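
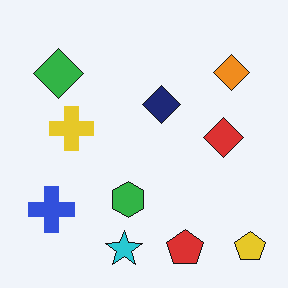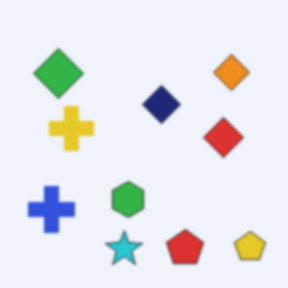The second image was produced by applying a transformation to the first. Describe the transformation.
The transformation is: lightly blurred.

Shape edges and outlines are uniformly softened across the whole image.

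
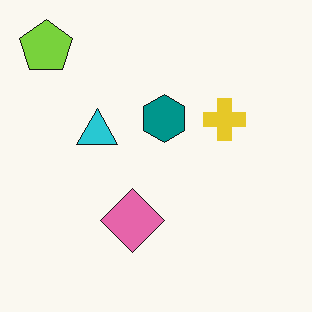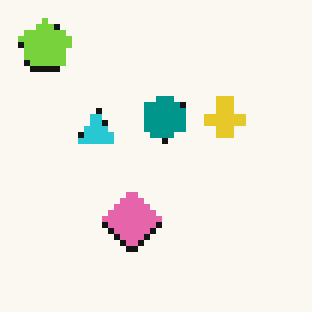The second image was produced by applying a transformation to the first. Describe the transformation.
Pixelated into visible square blocks.

Shapes are reduced to large square blocks; fine edges and outlines are lost — a downscale-then-upscale (mosaic) effect.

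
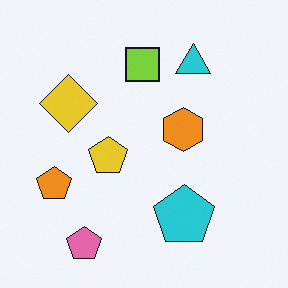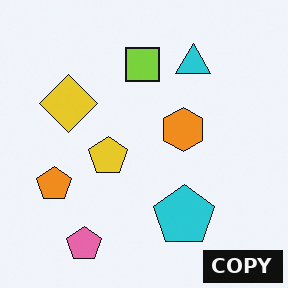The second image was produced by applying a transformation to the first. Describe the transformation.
Watermarked with the text "COPY" in the lower-right corner.

A dark label reading "COPY" appears in the lower-right corner.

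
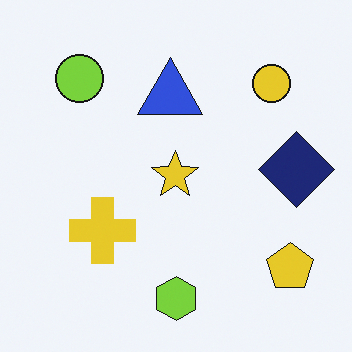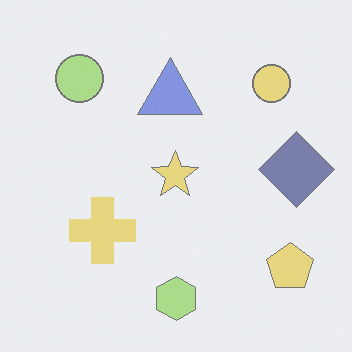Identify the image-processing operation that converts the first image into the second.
The image was washed out (contrast reduced).

Tones are pushed toward mid-grey across the whole image — a global contrast change.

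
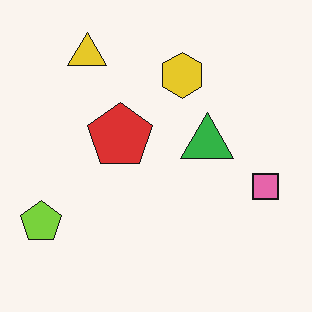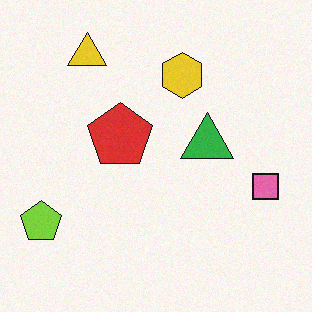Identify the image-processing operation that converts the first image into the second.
It was degraded with subtle gaussian noise.

Random speckle covers the whole image, including the flat background.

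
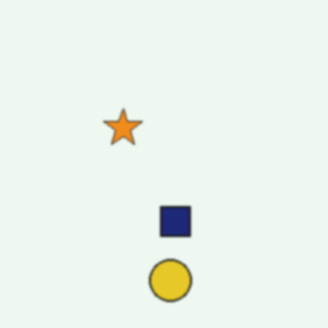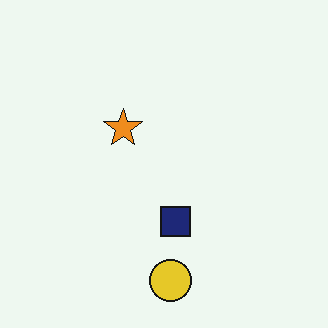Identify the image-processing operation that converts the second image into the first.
This is the original image given a subtle gaussian blur.

Shape edges and outlines are uniformly softened across the whole image.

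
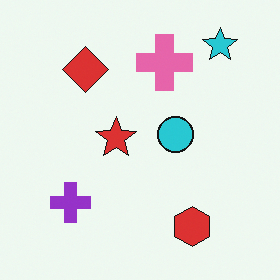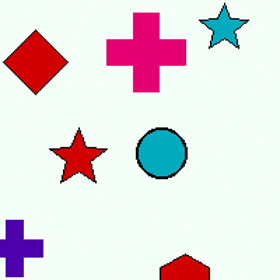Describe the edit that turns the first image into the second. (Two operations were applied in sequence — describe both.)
It was boosted in contrast, then cropped slightly and scaled back up.

Tones are pushed away from mid-grey across the whole image — a global contrast change. The visible shapes are larger and the field of view is narrower; shapes near the original edges may be partly or wholly outside the frame — a crop-and-rescale.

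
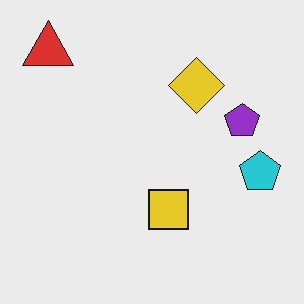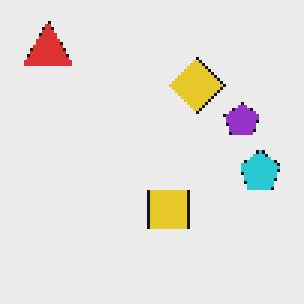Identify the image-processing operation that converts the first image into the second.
Mildly pixelated.

Shapes are reduced to large square blocks; fine edges and outlines are lost — a downscale-then-upscale (mosaic) effect.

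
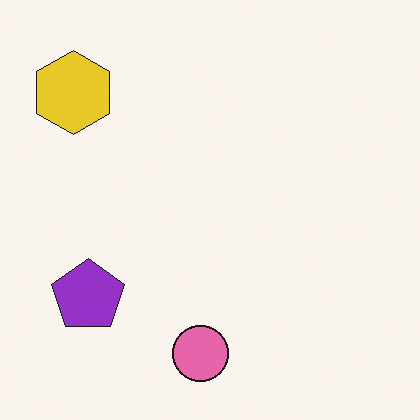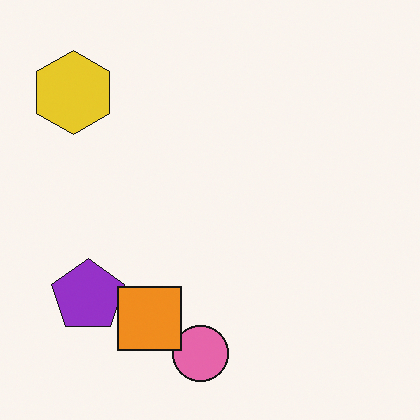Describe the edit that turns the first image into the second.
It was overlaid with an additional orange square.

An orange square appears in the second image that is absent from the first.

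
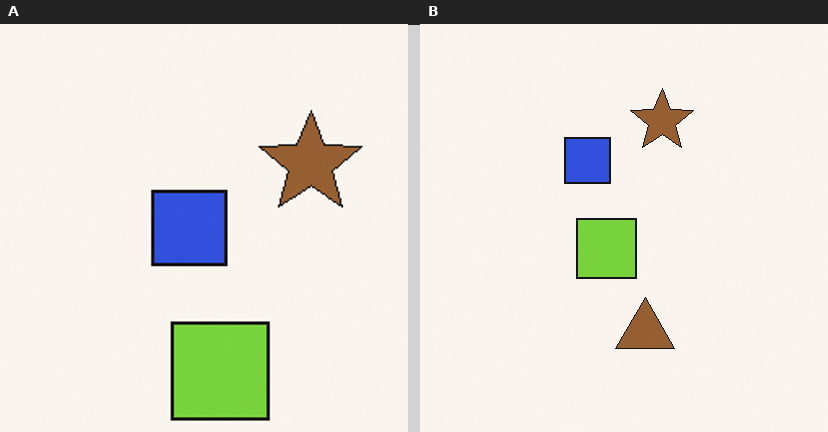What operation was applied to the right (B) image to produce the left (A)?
The transformation is: cropped to a noticeably smaller region and rescaled.

The visible shapes are larger and the field of view is narrower; shapes near the original edges may be partly or wholly outside the frame — a crop-and-rescale.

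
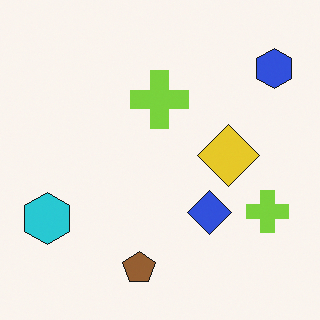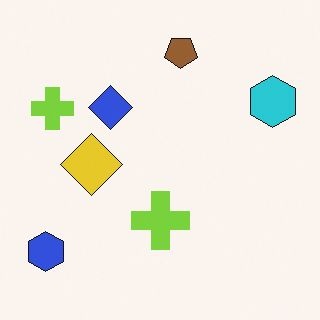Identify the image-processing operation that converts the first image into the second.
The image was rotated 180°.

The blue hexagon sits in the top-right of the first image and the bottom-left of the second — consistent with a whole-image 180° rotation.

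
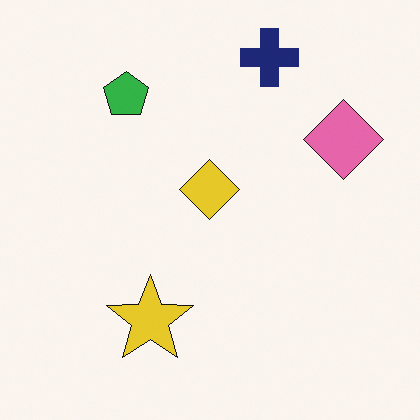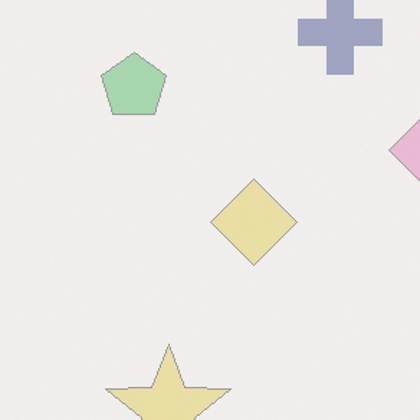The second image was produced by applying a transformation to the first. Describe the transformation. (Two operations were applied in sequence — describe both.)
The transformation is: cropped to a modestly smaller region and rescaled, then given much lower contrast.

The visible shapes are larger and the field of view is narrower; shapes near the original edges may be partly or wholly outside the frame — a crop-and-rescale. Tones are pushed toward mid-grey across the whole image — a global contrast change.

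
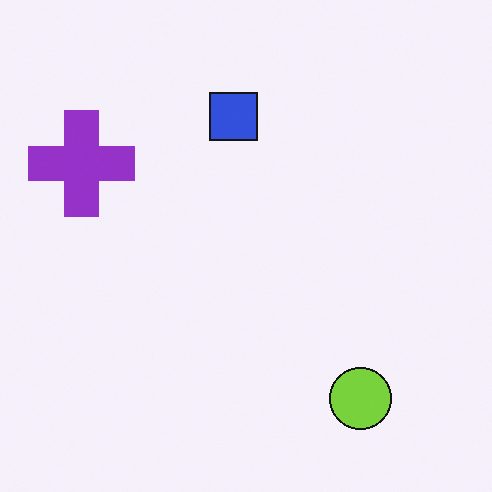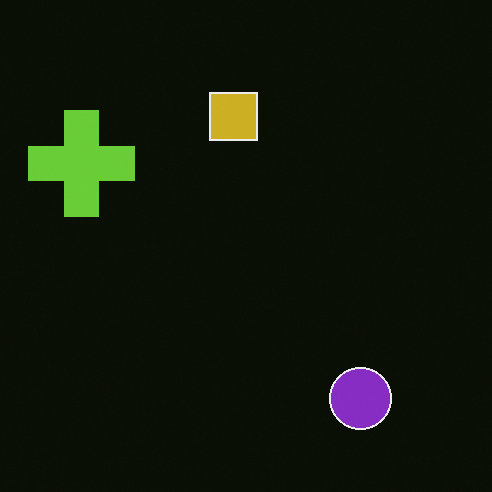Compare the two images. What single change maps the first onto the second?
This is the original image color-inverted (negative).

The light background has become dark and every shape's color is its complement — a photographic negative.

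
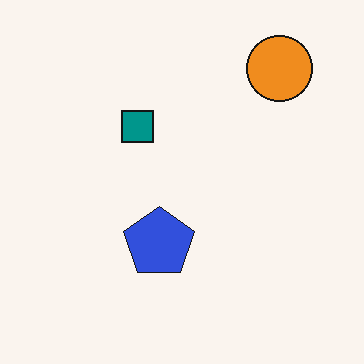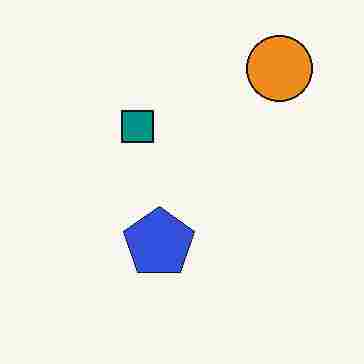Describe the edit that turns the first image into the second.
The second image is the first heavily JPEG-compressed with obvious blocking artifacts.

Blocky 8×8 compression artifacts appear around shape edges and the flat background shows ringing — characteristic JPEG degradation.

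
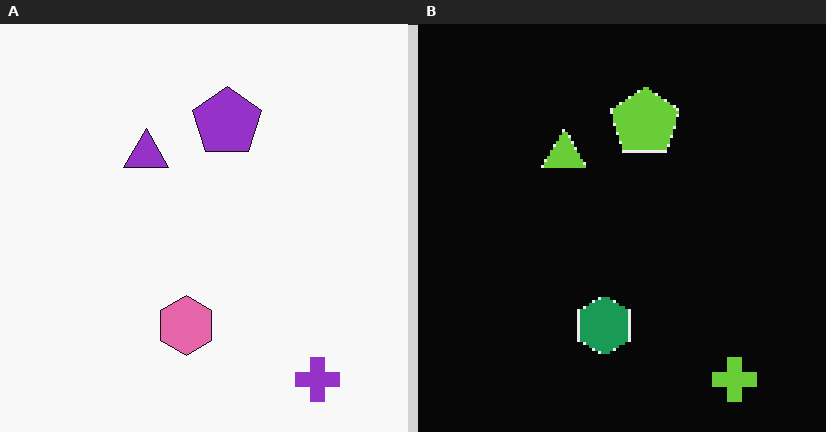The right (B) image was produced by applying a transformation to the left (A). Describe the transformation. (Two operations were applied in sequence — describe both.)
The transformation is: color-inverted (negative), then lightly pixelated (a mild mosaic effect).

The light background has become dark and every shape's color is its complement — a photographic negative. Shapes are reduced to large square blocks; fine edges and outlines are lost — a downscale-then-upscale (mosaic) effect.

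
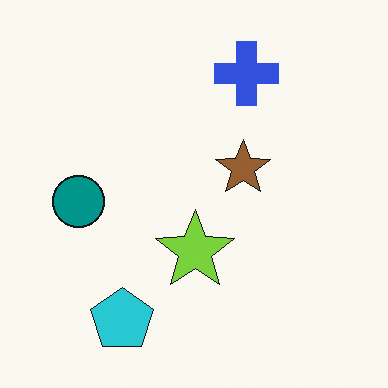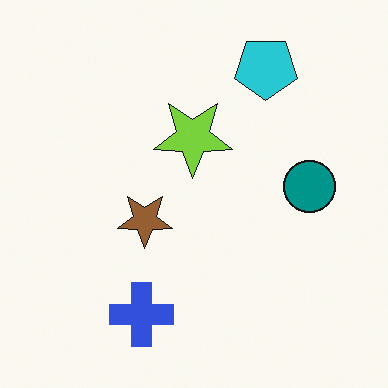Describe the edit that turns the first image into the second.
This is the original image rotated 180°.

The cyan pentagon sits in the bottom-left of the first image and the top-right of the second — consistent with a whole-image 180° rotation.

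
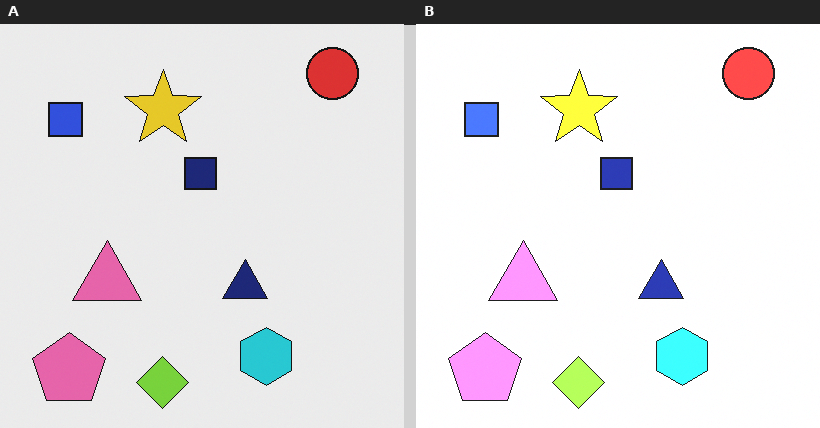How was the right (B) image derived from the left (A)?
The image was substantially brightened.

Every pixel — background and shapes alike — is uniformly brightened.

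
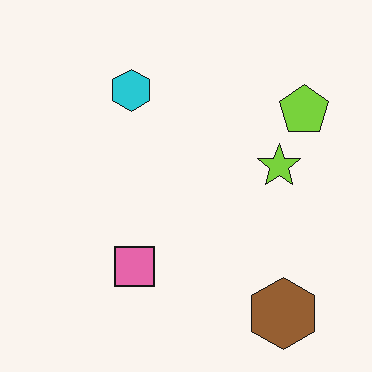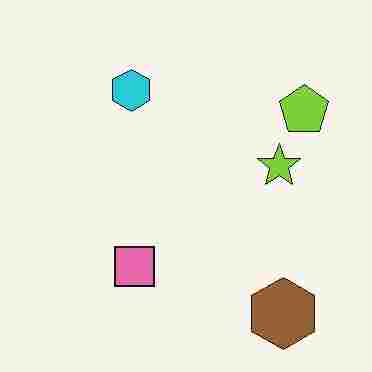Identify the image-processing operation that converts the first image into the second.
The transformation is: degraded with heavy JPEG compression.

Blocky 8×8 compression artifacts appear around shape edges and the flat background shows ringing — characteristic JPEG degradation.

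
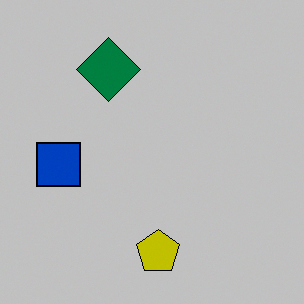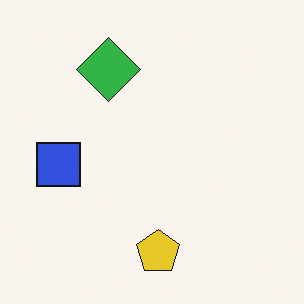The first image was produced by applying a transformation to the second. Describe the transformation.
The transformation is: heavily posterized to just a handful of flat colors.

Each flat color has snapped to a coarser quantized level — most visibly, the near-white background has dropped to a flat grey.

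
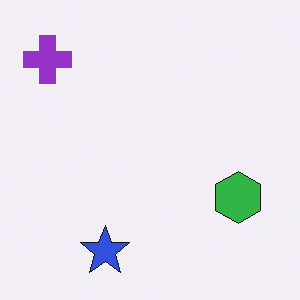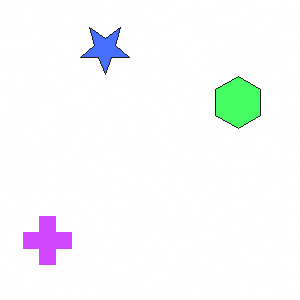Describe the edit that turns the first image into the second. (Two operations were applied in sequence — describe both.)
The image was substantially brightened, then flipped vertically (top ↔ bottom).

Every pixel — background and shapes alike — is uniformly brightened. The blue star is in the bottom of the first image and the top of the second — shapes on opposite sides of the horizontal midline have swapped in a mirror flip.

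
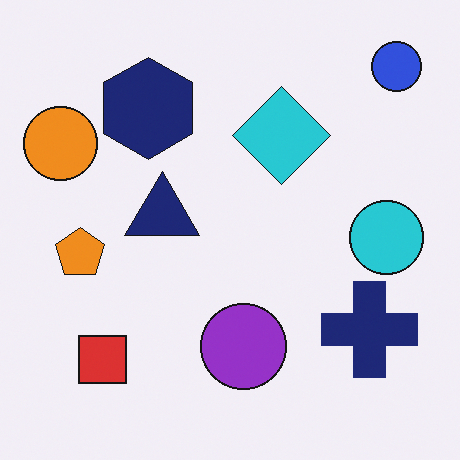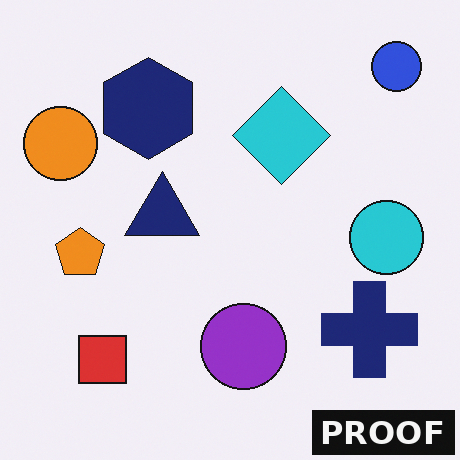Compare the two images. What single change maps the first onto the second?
The second image is the first watermarked with the text "PROOF" in the lower-right corner.

A dark label reading "PROOF" appears in the lower-right corner.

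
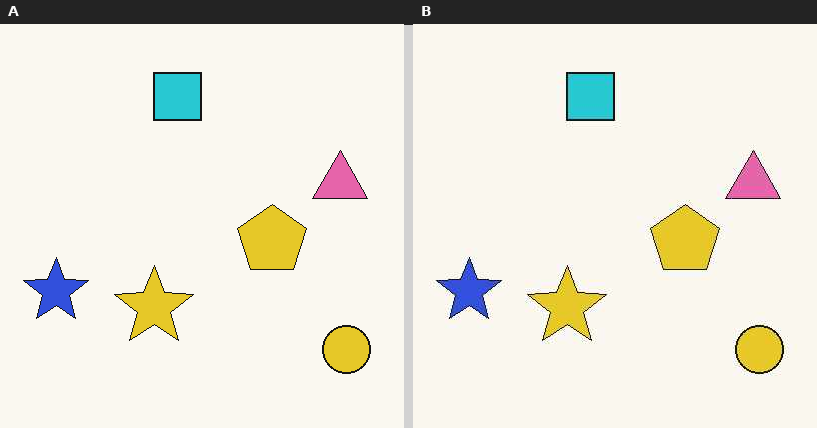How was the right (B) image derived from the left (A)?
It was JPEG-compressed with visible artifacts.

Blocky 8×8 compression artifacts appear around shape edges and the flat background shows ringing — characteristic JPEG degradation.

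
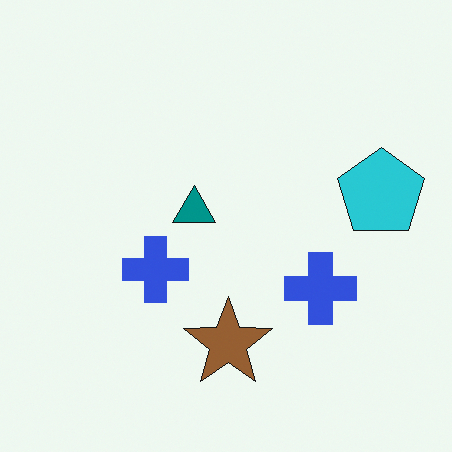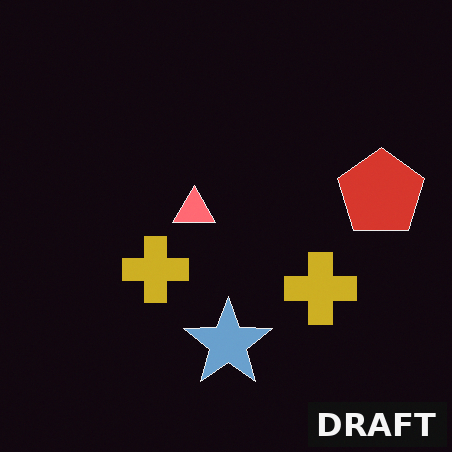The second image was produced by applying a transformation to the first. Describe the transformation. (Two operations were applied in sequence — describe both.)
It was color-inverted (negative), then watermarked with the text "DRAFT" in the lower-right corner.

The light background has become dark and every shape's color is its complement — a photographic negative. A dark label reading "DRAFT" appears in the lower-right corner.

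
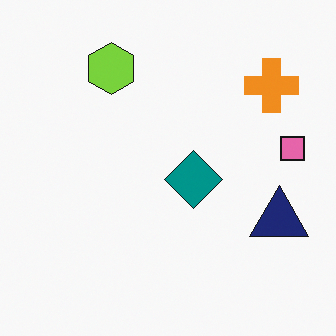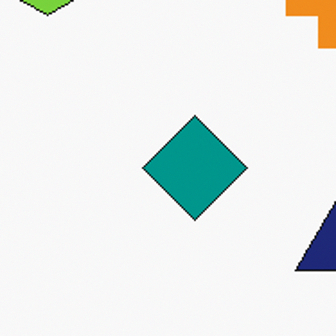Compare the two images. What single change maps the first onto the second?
The second image is the first cropped tightly and scaled back up.

The visible shapes are larger and the field of view is narrower; shapes near the original edges may be partly or wholly outside the frame — a crop-and-rescale.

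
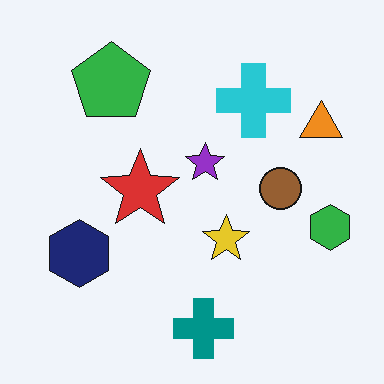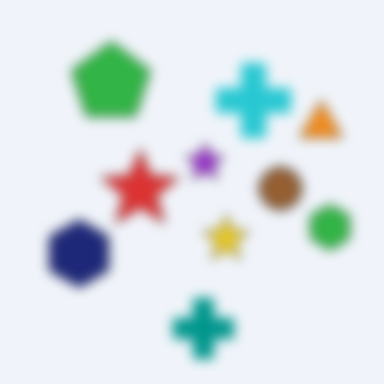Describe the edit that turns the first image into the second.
This is the original image strongly gaussian-blurred.

Shape edges and outlines are uniformly softened across the whole image.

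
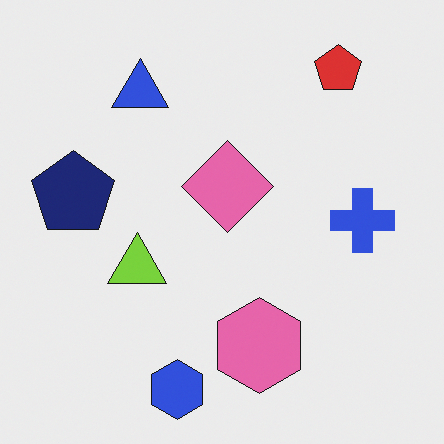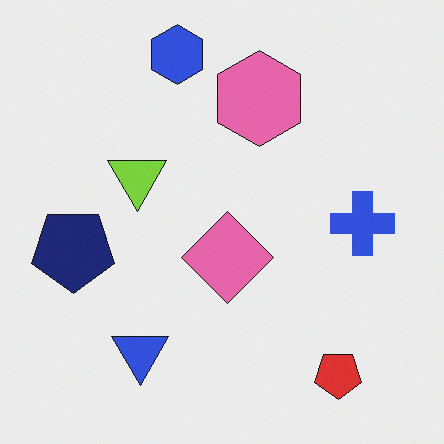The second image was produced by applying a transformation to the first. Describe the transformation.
This is the original image flipped vertically (top ↔ bottom).

The blue hexagon is in the bottom of the first image and the top of the second — shapes on opposite sides of the horizontal midline have swapped in a mirror flip.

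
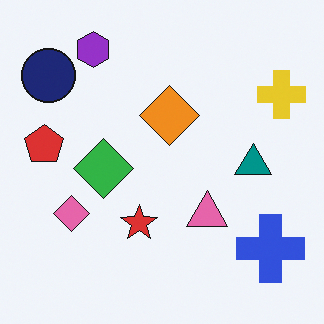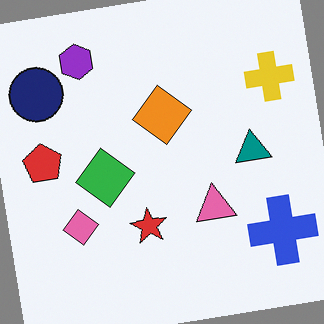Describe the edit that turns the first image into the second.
It was rotated counter-clockwise by a small amount.

Every shape is tilted by the same angle and the image corners show triangular fill wedges — a whole-image rotation by a non-right angle.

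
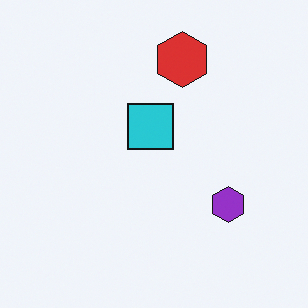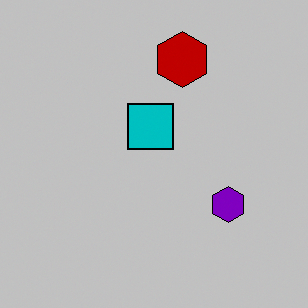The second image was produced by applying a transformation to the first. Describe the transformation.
The transformation is: heavily posterized to just a handful of flat colors.

Each flat color has snapped to a coarser quantized level — most visibly, the near-white background has dropped to a flat grey.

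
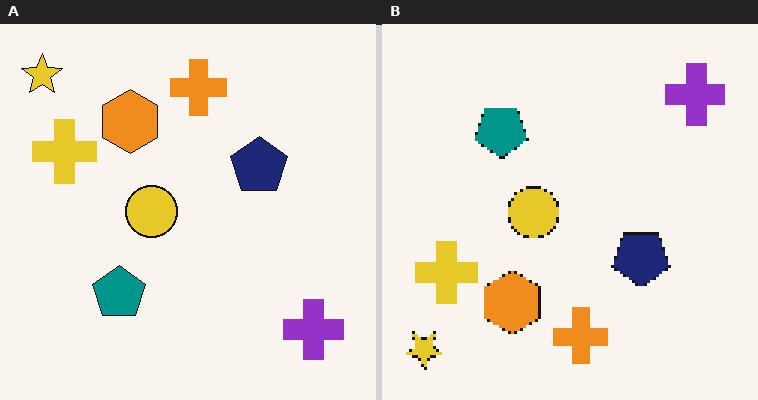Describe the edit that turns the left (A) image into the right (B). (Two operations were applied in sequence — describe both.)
It was flipped vertically (top ↔ bottom), then lightly pixelated (a mild mosaic effect).

The yellow star is in the top-left of the left (A) image and the bottom-left of the right (B) — shapes on opposite sides of the horizontal midline have swapped in a mirror flip. Shapes are reduced to large square blocks; fine edges and outlines are lost — a downscale-then-upscale (mosaic) effect.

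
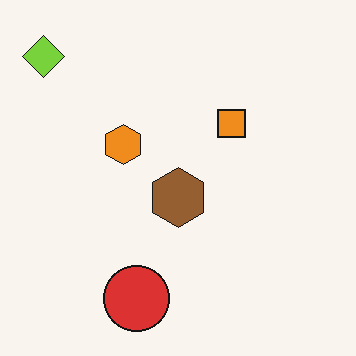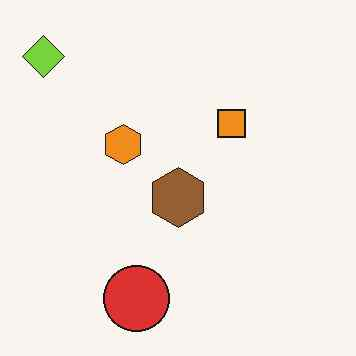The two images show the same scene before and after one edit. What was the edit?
This is the original image given moderate JPEG compression.

Blocky 8×8 compression artifacts appear around shape edges and the flat background shows ringing — characteristic JPEG degradation.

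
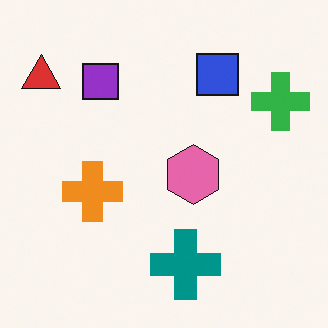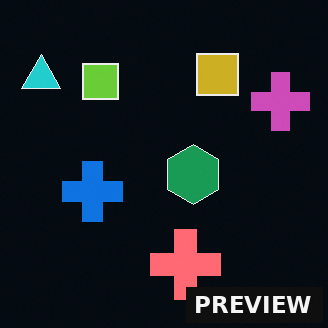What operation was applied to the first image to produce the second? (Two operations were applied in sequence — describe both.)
This is the original image color-inverted (negative), then watermarked with the text "PREVIEW" in the lower-right corner.

The light background has become dark and every shape's color is its complement — a photographic negative. A dark label reading "PREVIEW" appears in the lower-right corner.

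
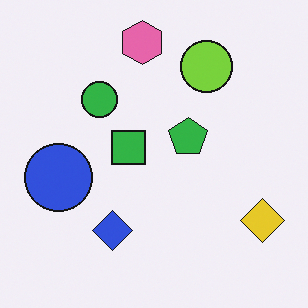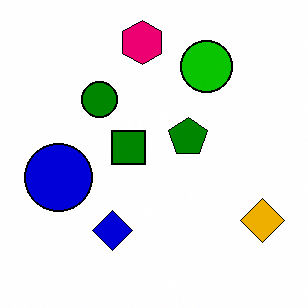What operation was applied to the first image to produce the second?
It was given much higher contrast.

Tones are pushed away from mid-grey across the whole image — a global contrast change.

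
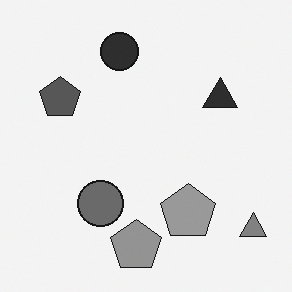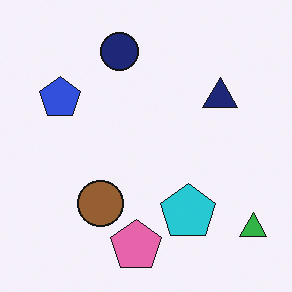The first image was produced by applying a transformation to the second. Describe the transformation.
The first image is the second converted to grayscale.

All color is removed — every shape is now a shade of grey.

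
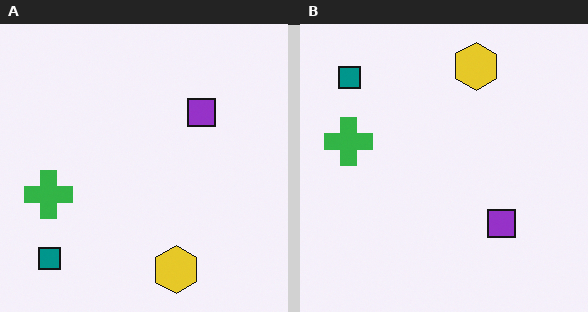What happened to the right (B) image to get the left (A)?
It was flipped vertically (top ↔ bottom).

The yellow hexagon is in the top of the right (B) image and the bottom of the left (A) — shapes on opposite sides of the horizontal midline have swapped in a mirror flip.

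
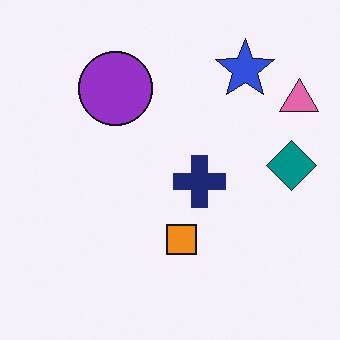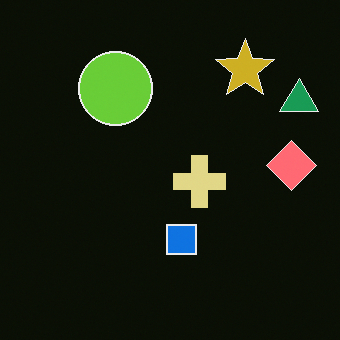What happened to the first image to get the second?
The second image is the first color-inverted (negative).

The light background has become dark and every shape's color is its complement — a photographic negative.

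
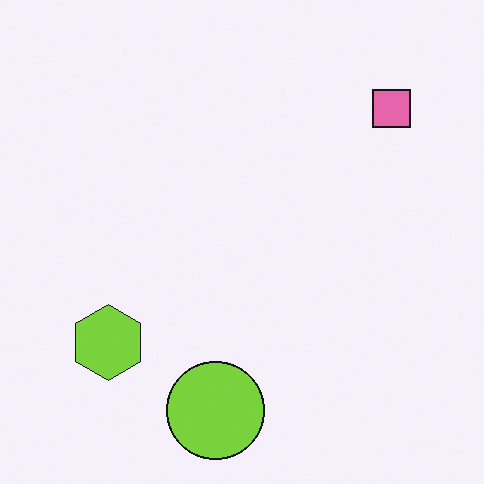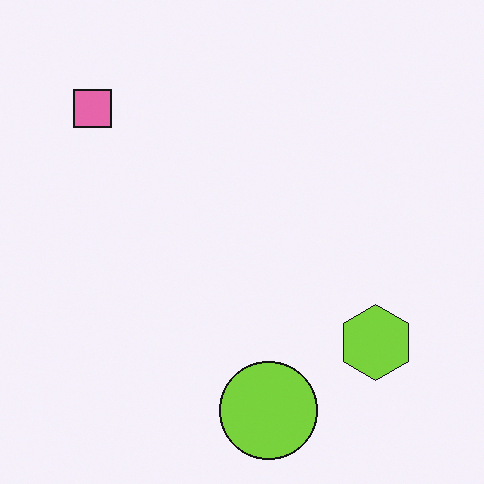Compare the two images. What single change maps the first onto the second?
The transformation is: flipped horizontally (left ↔ right).

The pink square is in the top-right of the first image and the top-left of the second — shapes on opposite sides of the vertical midline have swapped in a mirror flip.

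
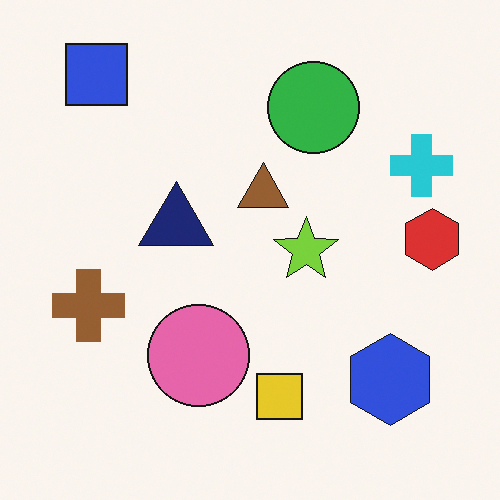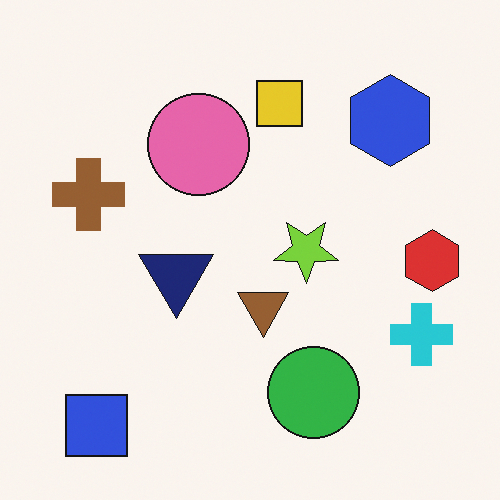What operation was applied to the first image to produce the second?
The image was flipped vertically (top ↔ bottom).

The blue square is in the top-left of the first image and the bottom-left of the second — shapes on opposite sides of the horizontal midline have swapped in a mirror flip.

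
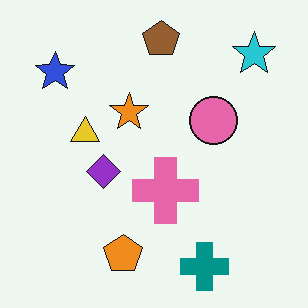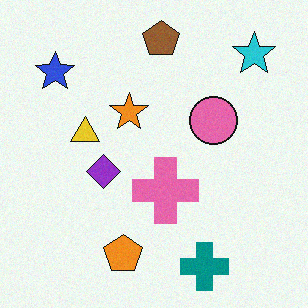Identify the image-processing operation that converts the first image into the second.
It was degraded with subtle gaussian noise.

Random speckle covers the whole image, including the flat background.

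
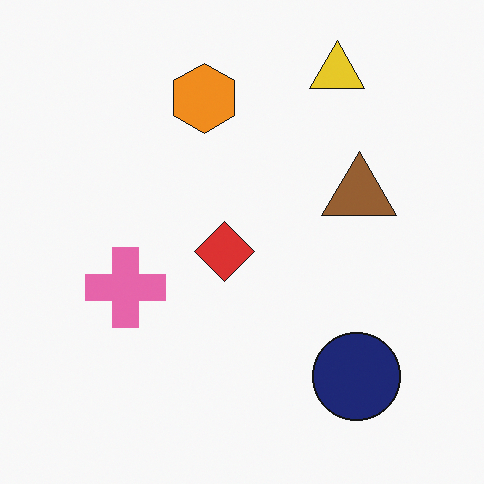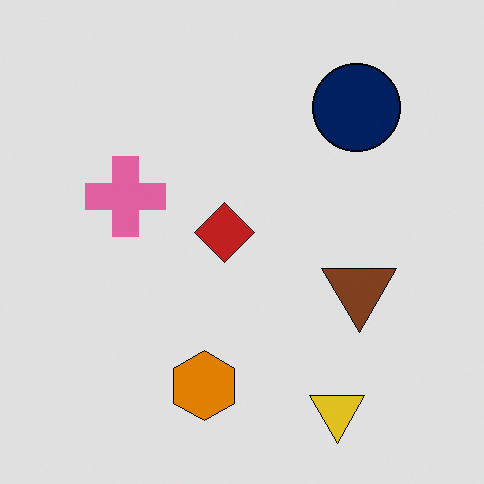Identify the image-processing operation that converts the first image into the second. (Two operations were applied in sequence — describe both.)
The transformation is: posterized to a reduced palette, then flipped vertically (top ↔ bottom).

Each flat color has snapped to a coarser quantized level — most visibly, the near-white background has dropped to a flat grey. The yellow triangle is in the top-right of the first image and the bottom-right of the second — shapes on opposite sides of the horizontal midline have swapped in a mirror flip.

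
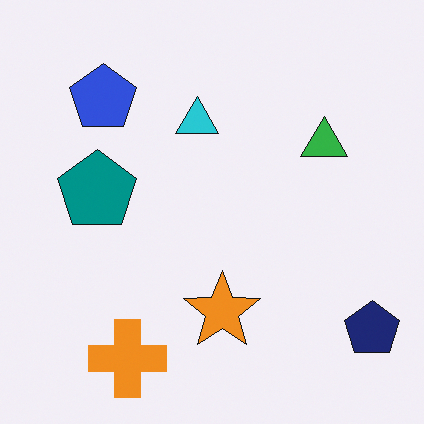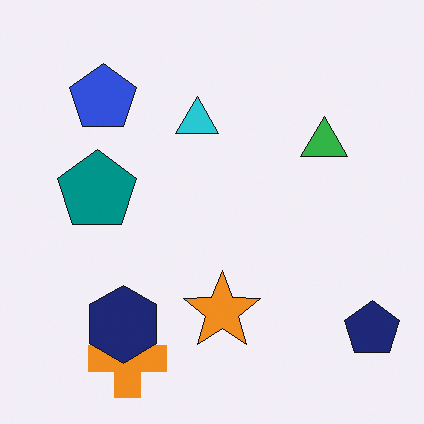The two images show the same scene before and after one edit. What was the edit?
It was overlaid with an additional navy hexagon.

A navy hexagon appears in the second image that is absent from the first.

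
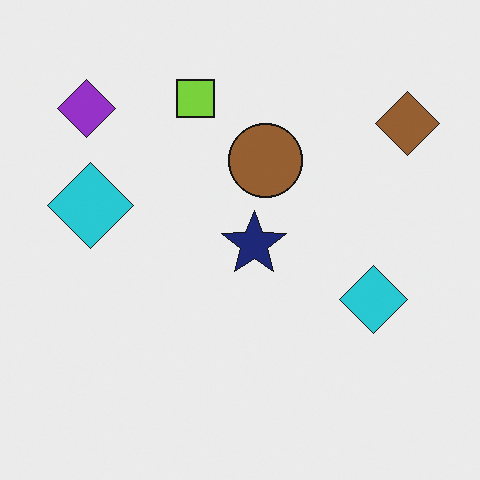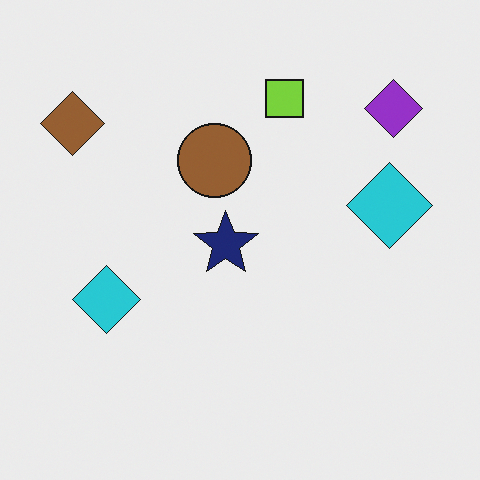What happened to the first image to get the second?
The image was flipped horizontally (left ↔ right).

The brown diamond is in the top-right of the first image and the top-left of the second — shapes on opposite sides of the vertical midline have swapped in a mirror flip.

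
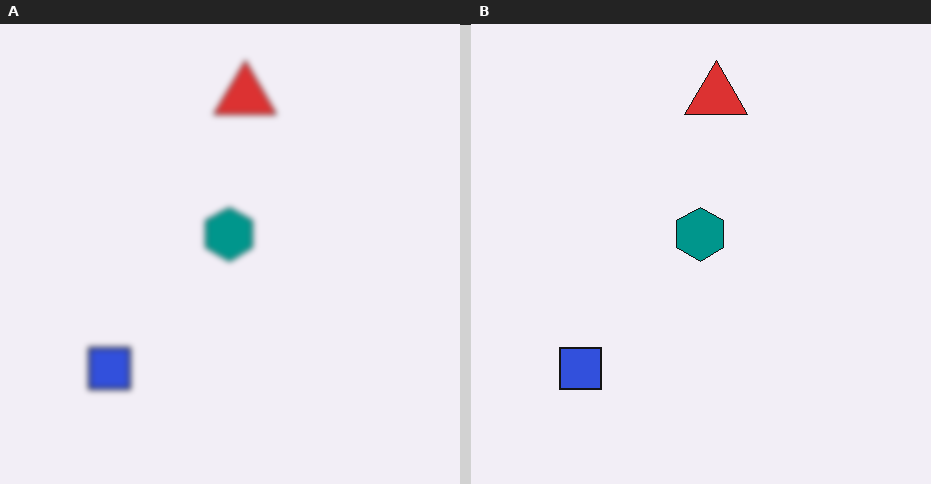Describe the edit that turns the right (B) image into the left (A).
It was moderately blurred.

Shape edges and outlines are uniformly softened across the whole image.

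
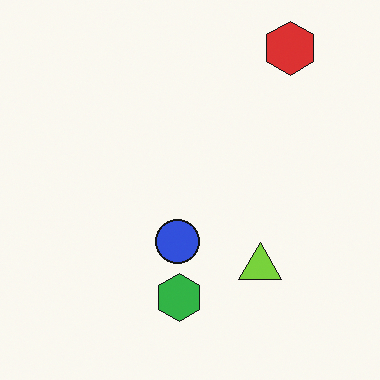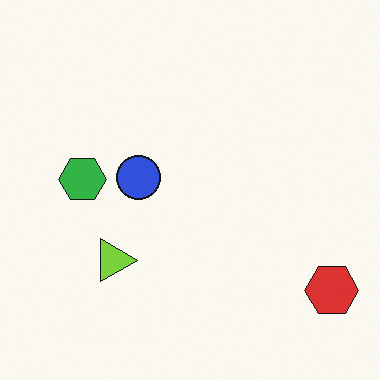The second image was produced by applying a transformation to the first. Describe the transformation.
The transformation is: rotated 90° clockwise.

The red hexagon sits in the top-right of the first image and the bottom-right of the second — consistent with a whole-image 90° clockwise rotation.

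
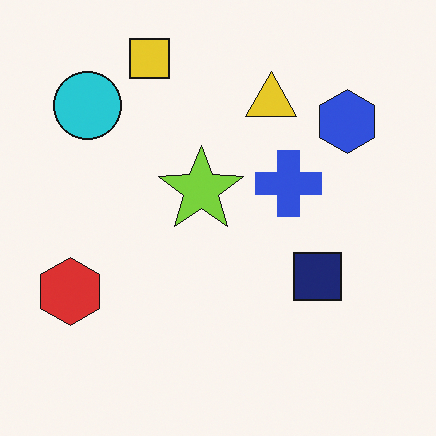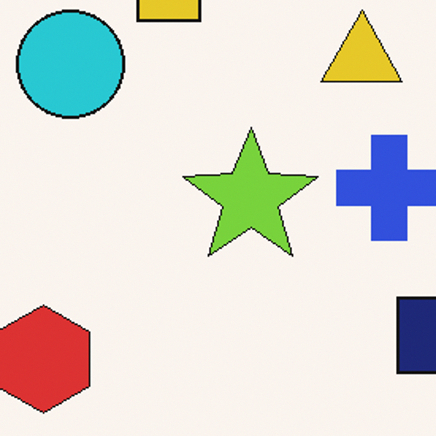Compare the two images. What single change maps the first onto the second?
The transformation is: cropped slightly and scaled back up.

The visible shapes are larger and the field of view is narrower; shapes near the original edges may be partly or wholly outside the frame — a crop-and-rescale.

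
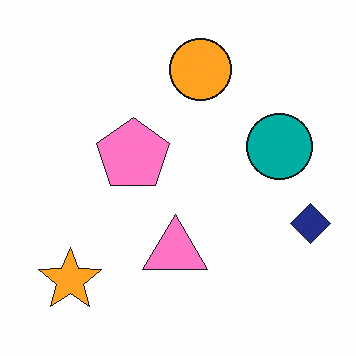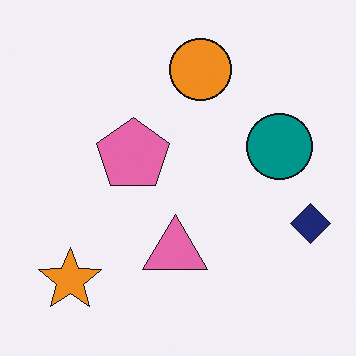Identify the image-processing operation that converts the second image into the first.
It was slightly brightened.

Every pixel — background and shapes alike — is uniformly brightened.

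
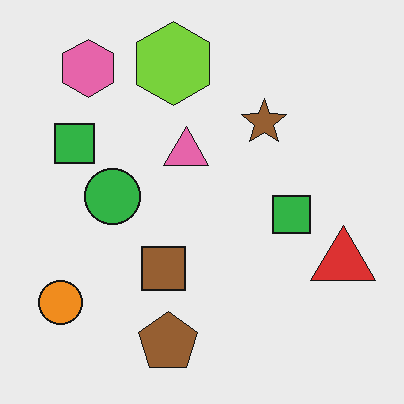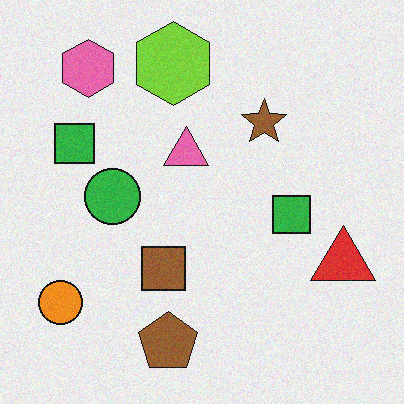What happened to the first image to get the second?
Degraded with subtle gaussian noise.

Random speckle covers the whole image, including the flat background.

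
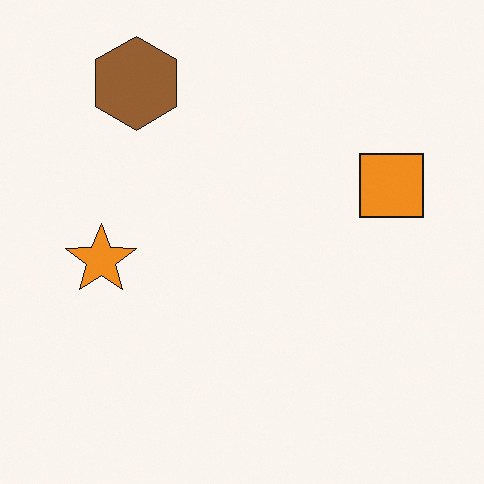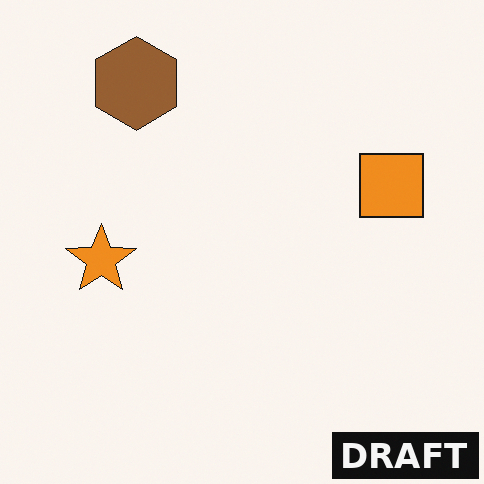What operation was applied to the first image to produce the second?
The image was watermarked with the text "DRAFT" in the lower-right corner.

A dark label reading "DRAFT" appears in the lower-right corner.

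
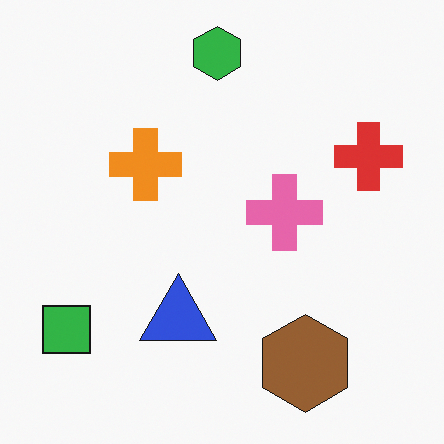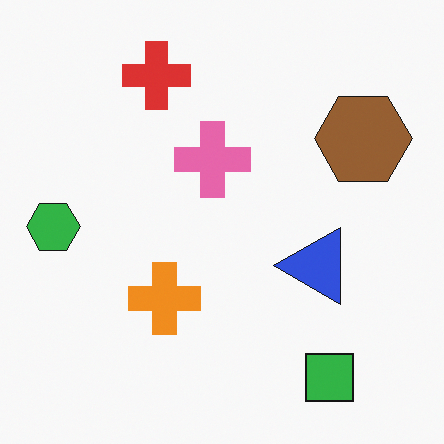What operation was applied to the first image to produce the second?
The transformation is: rotated 90° counter-clockwise.

The green square sits in the bottom-left of the first image and the bottom-right of the second — consistent with a whole-image 90° counter-clockwise rotation.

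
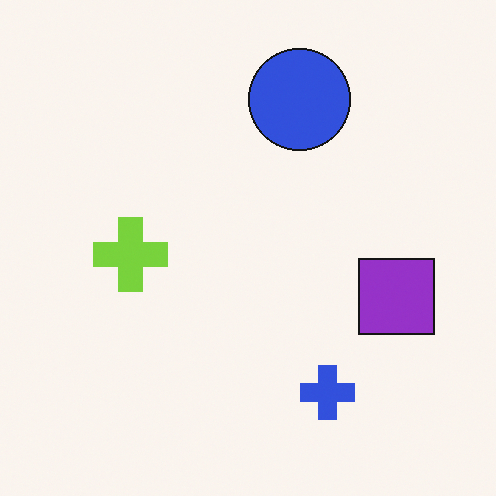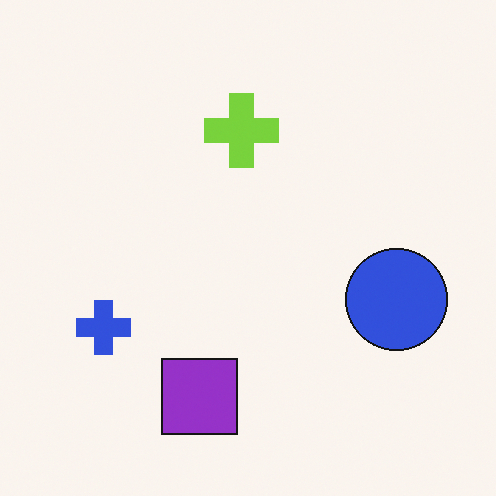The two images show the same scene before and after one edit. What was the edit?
Rotated 90° clockwise.

The blue cross sits in the bottom of the first image and the left of the second — consistent with a whole-image 90° clockwise rotation.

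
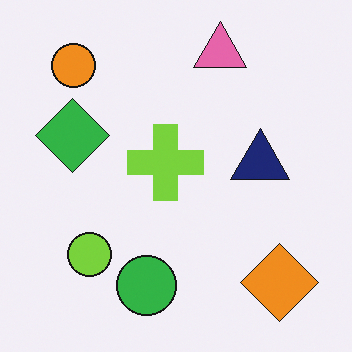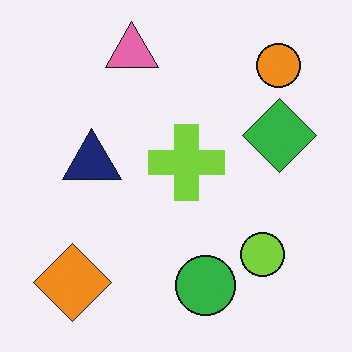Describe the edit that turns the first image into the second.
The transformation is: flipped horizontally (left ↔ right).

The green diamond is in the left of the first image and the right of the second — shapes on opposite sides of the vertical midline have swapped in a mirror flip.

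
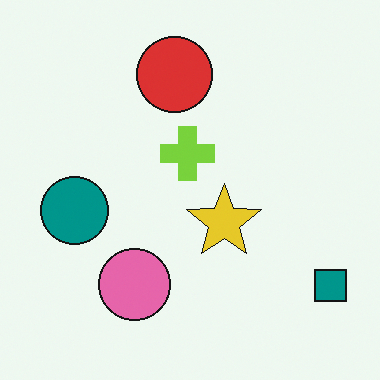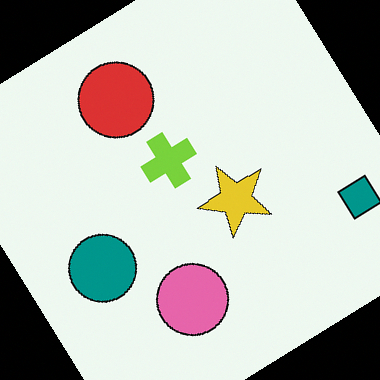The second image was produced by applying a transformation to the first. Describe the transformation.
Rotated counter-clockwise by a large amount — several tens of degrees.

Every shape is tilted by the same angle and the image corners show triangular fill wedges — a whole-image rotation by a non-right angle.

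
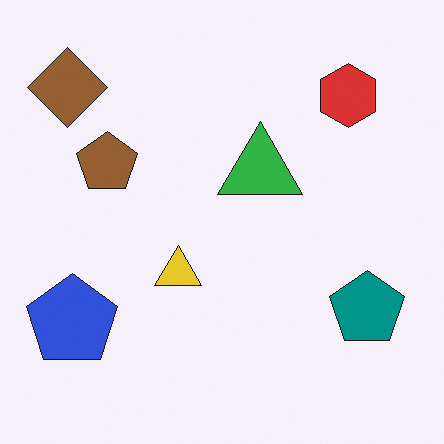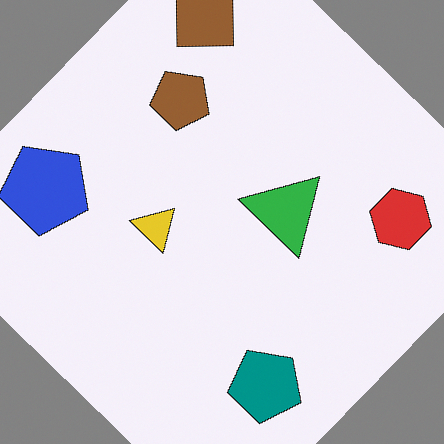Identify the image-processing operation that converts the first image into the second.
It was rotated clockwise by a large amount — several tens of degrees.

Every shape is tilted by the same angle and the image corners show triangular fill wedges — a whole-image rotation by a non-right angle.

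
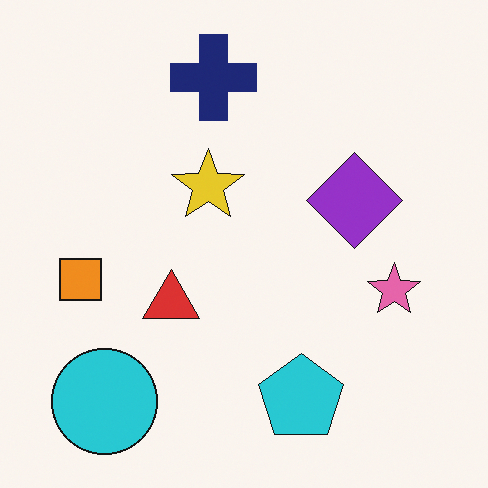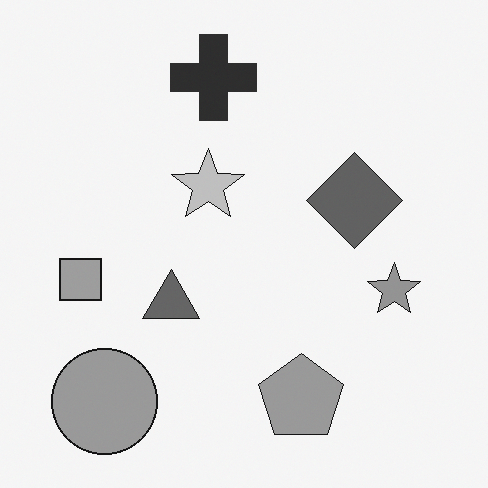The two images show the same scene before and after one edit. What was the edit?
Converted to grayscale.

All color is removed — every shape is now a shade of grey.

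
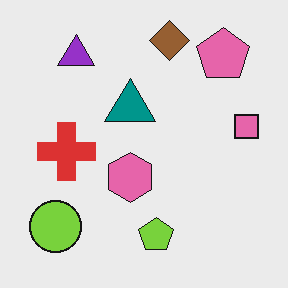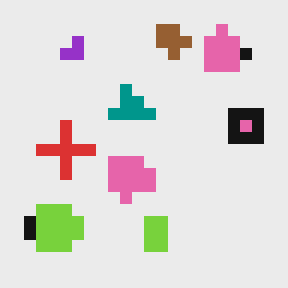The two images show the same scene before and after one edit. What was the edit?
The second image is the first heavily pixelated into large blocks.

Shapes are reduced to large square blocks; fine edges and outlines are lost — a downscale-then-upscale (mosaic) effect.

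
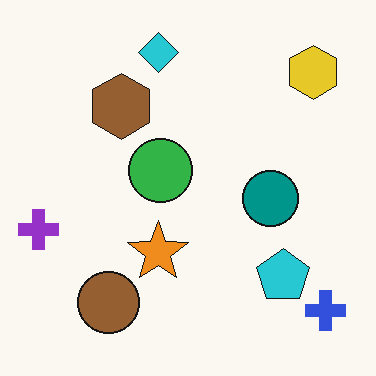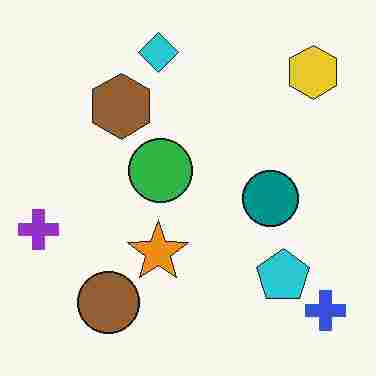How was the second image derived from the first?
Heavily JPEG-compressed with obvious blocking artifacts.

Blocky 8×8 compression artifacts appear around shape edges and the flat background shows ringing — characteristic JPEG degradation.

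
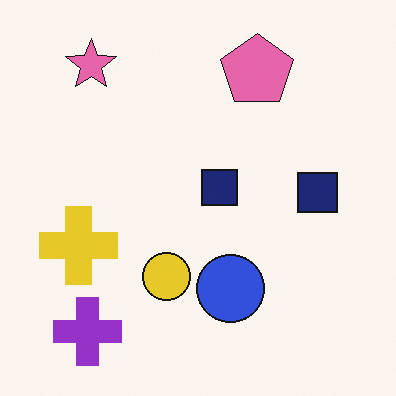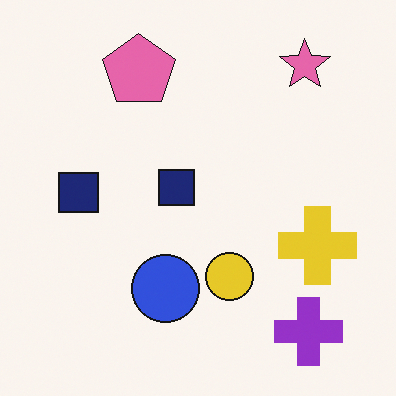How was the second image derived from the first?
Flipped horizontally (left ↔ right).

The yellow cross is in the left of the first image and the right of the second — shapes on opposite sides of the vertical midline have swapped in a mirror flip.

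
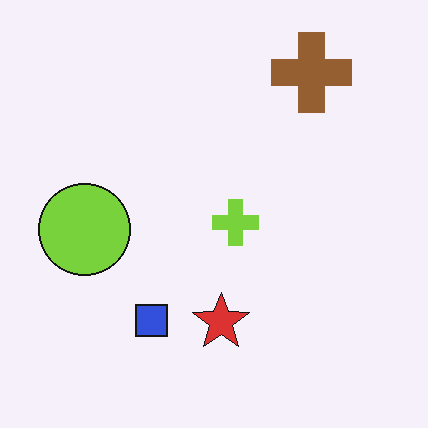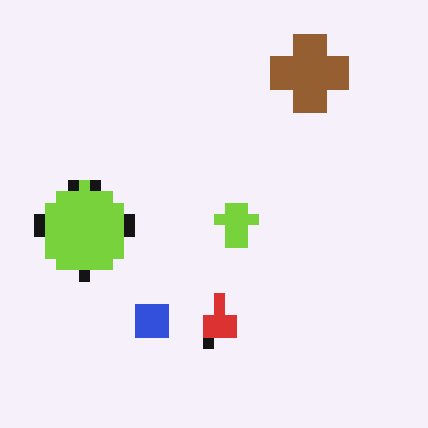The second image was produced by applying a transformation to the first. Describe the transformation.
This is the original image heavily pixelated into large blocks.

Shapes are reduced to large square blocks; fine edges and outlines are lost — a downscale-then-upscale (mosaic) effect.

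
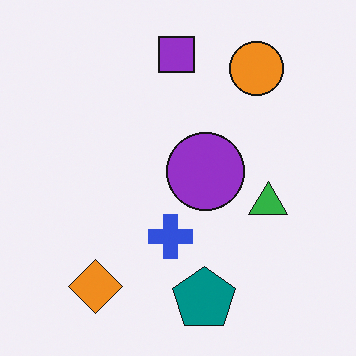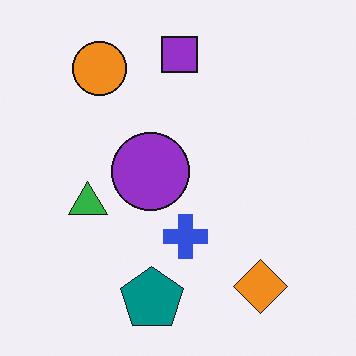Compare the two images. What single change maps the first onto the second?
Flipped horizontally (left ↔ right).

The green triangle is in the right of the first image and the left of the second — shapes on opposite sides of the vertical midline have swapped in a mirror flip.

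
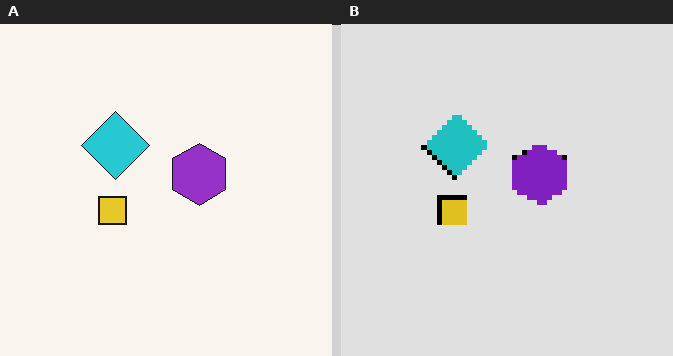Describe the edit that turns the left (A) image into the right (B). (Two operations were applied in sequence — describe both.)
The image was posterized to a reduced palette, then lightly pixelated (a mild mosaic effect).

Each flat color has snapped to a coarser quantized level — most visibly, the near-white background has dropped to a flat grey. Shapes are reduced to large square blocks; fine edges and outlines are lost — a downscale-then-upscale (mosaic) effect.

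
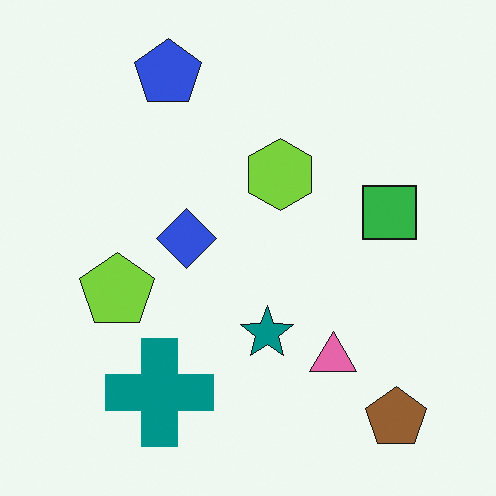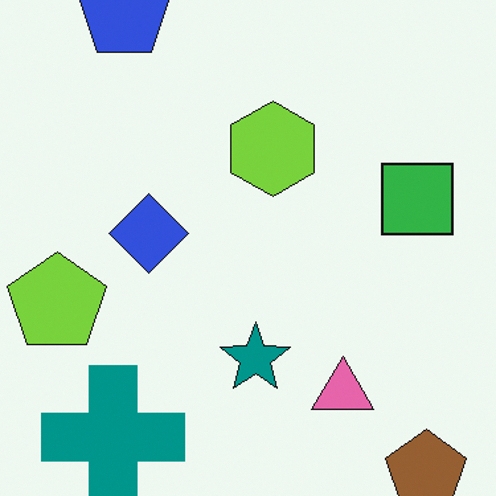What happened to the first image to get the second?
It was cropped slightly and scaled back up.

The visible shapes are larger and the field of view is narrower; shapes near the original edges may be partly or wholly outside the frame — a crop-and-rescale.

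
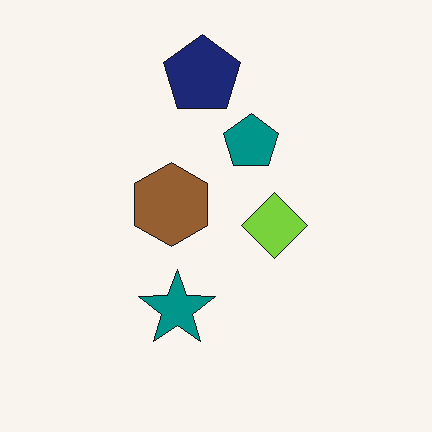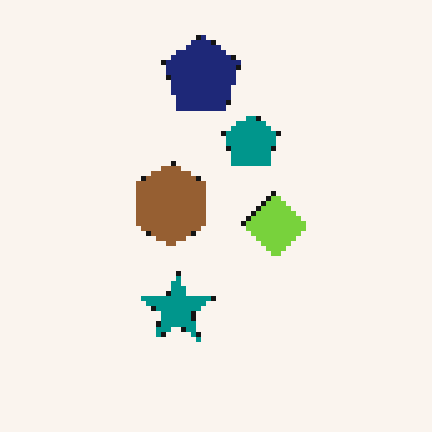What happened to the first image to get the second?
The image was mildly pixelated.

Shapes are reduced to large square blocks; fine edges and outlines are lost — a downscale-then-upscale (mosaic) effect.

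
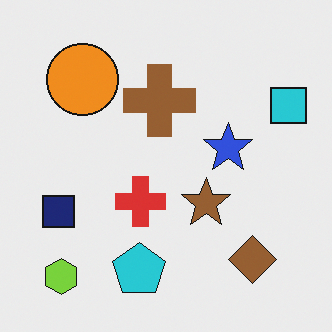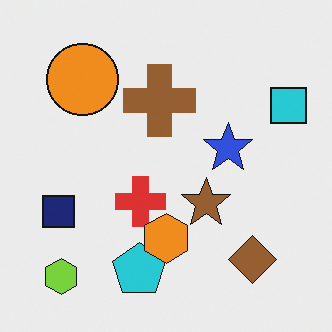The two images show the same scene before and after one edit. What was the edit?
The transformation is: overlaid with an additional orange hexagon.

An orange hexagon appears in the second image that is absent from the first.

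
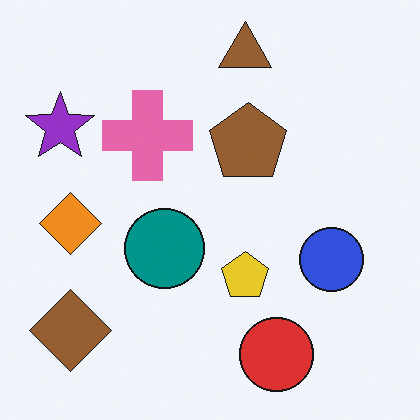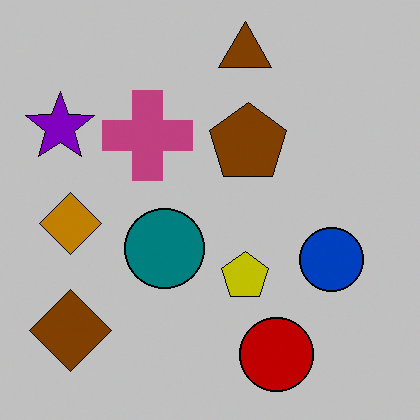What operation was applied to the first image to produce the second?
The transformation is: heavily posterized to just a handful of flat colors.

Each flat color has snapped to a coarser quantized level — most visibly, the near-white background has dropped to a flat grey.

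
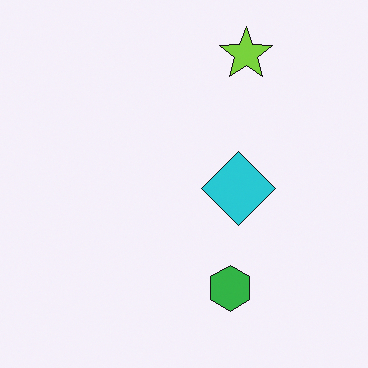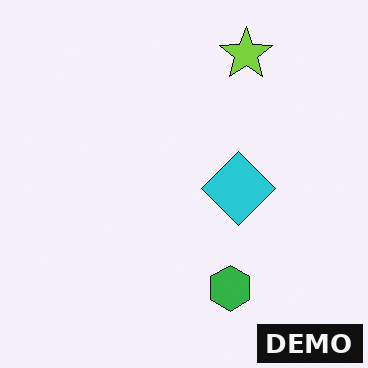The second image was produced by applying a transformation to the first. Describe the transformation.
The transformation is: watermarked with the text "DEMO" in the lower-right corner.

A dark label reading "DEMO" appears in the lower-right corner.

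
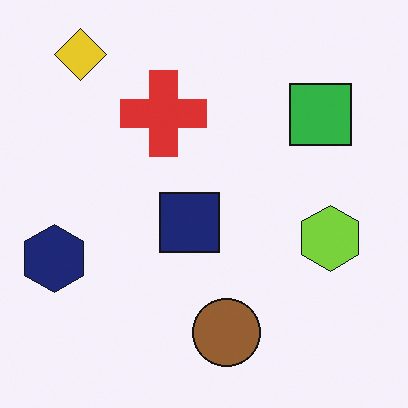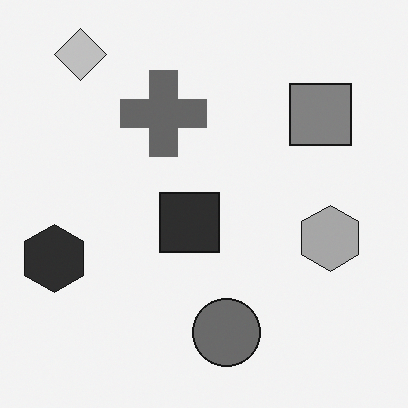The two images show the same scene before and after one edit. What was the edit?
The second image is the first converted to grayscale.

All color is removed — every shape is now a shade of grey.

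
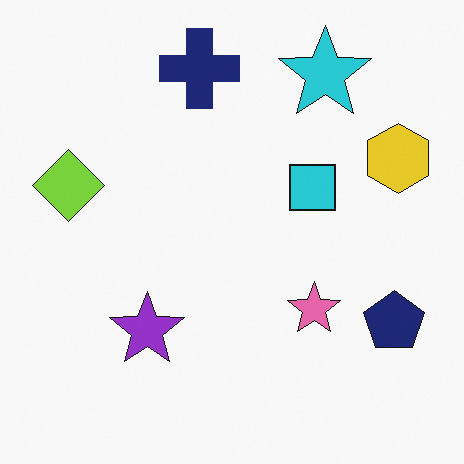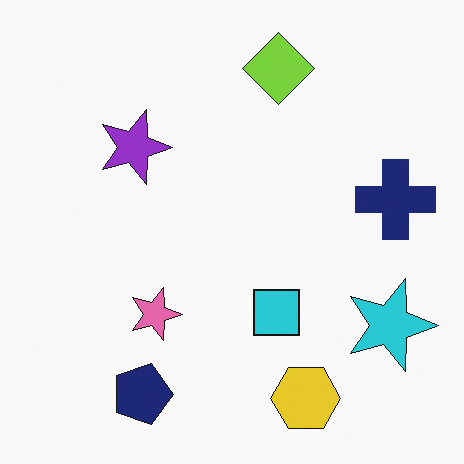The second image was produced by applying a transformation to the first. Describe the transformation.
Rotated 90° clockwise.

The navy pentagon sits in the bottom-right of the first image and the bottom-left of the second — consistent with a whole-image 90° clockwise rotation.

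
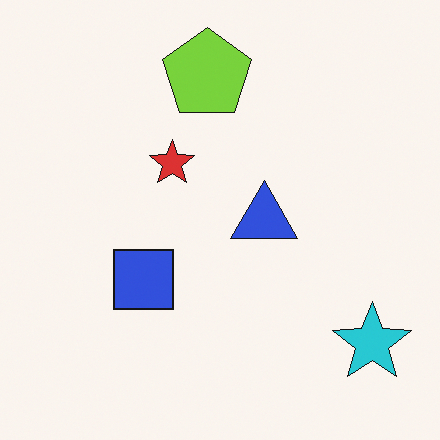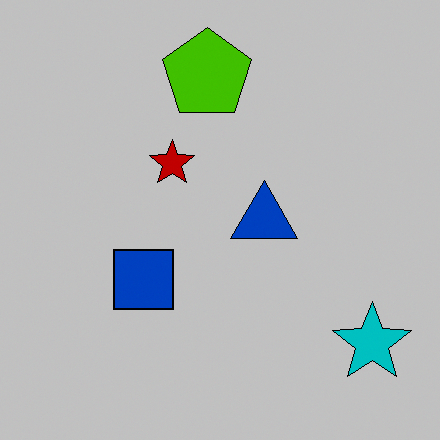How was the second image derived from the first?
This is the original image aggressively posterized.

Each flat color has snapped to a coarser quantized level — most visibly, the near-white background has dropped to a flat grey.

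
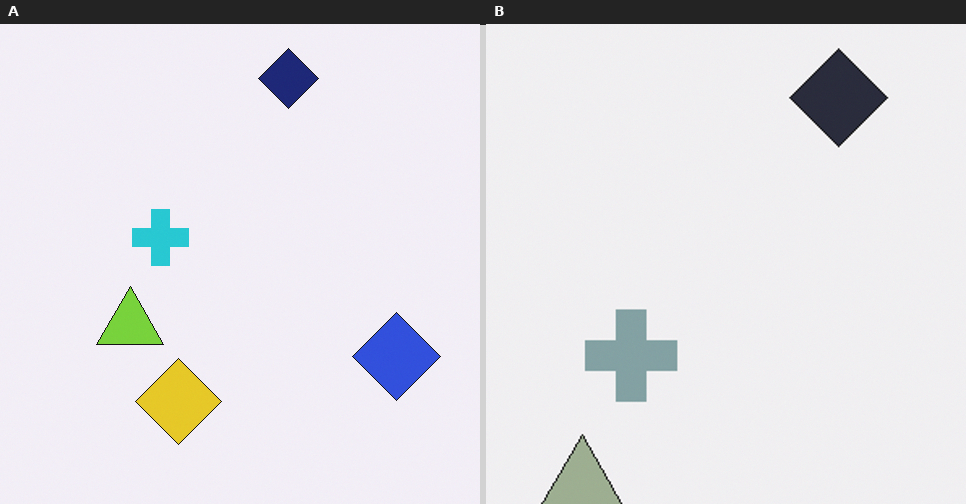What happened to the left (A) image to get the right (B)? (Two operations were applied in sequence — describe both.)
Cropped tightly and scaled back up, then made much more muted (saturation change).

The visible shapes are larger and the field of view is narrower; shapes near the original edges may be partly or wholly outside the frame — a crop-and-rescale. All colors are more muted and greyish — a global saturation change.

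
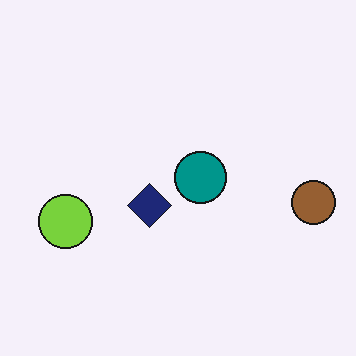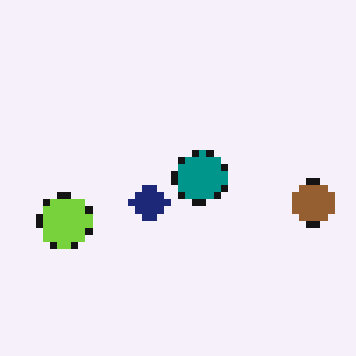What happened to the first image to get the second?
The second image is the first pixelated into visible square blocks.

Shapes are reduced to large square blocks; fine edges and outlines are lost — a downscale-then-upscale (mosaic) effect.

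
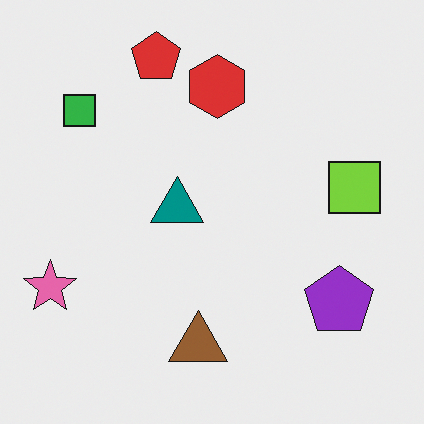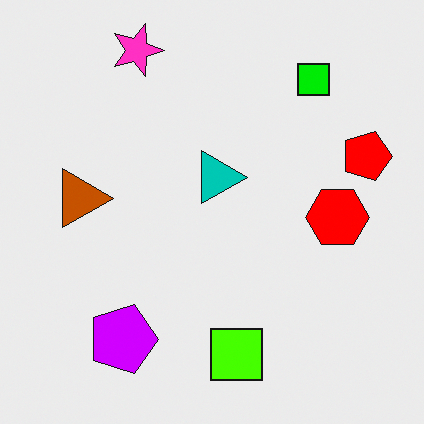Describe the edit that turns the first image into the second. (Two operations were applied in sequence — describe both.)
This is the original image rotated 90° clockwise, then heavily oversaturated.

The pink star sits in the bottom-left of the first image and the top-left of the second — consistent with a whole-image 90° clockwise rotation. All colors are more vivid — a global saturation change.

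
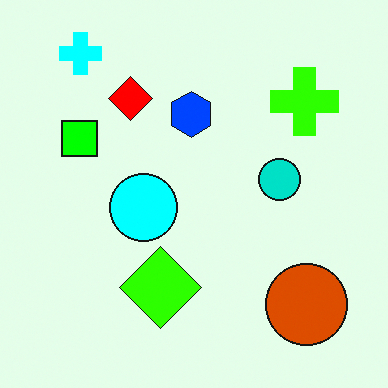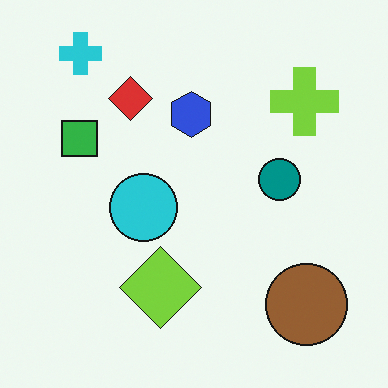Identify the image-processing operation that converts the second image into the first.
This is the original image heavily oversaturated.

All colors are more vivid — a global saturation change.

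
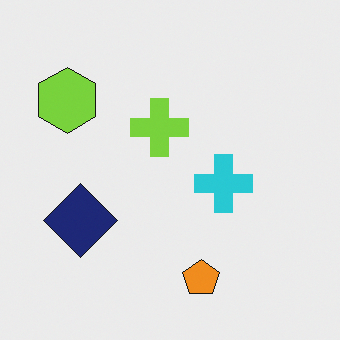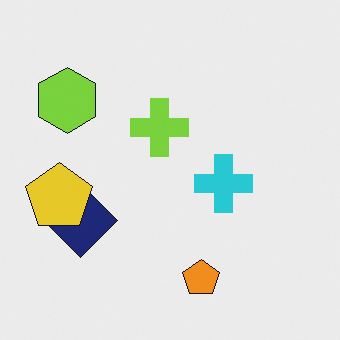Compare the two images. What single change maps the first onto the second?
Overlaid with an additional yellow pentagon.

A yellow pentagon appears in the second image that is absent from the first.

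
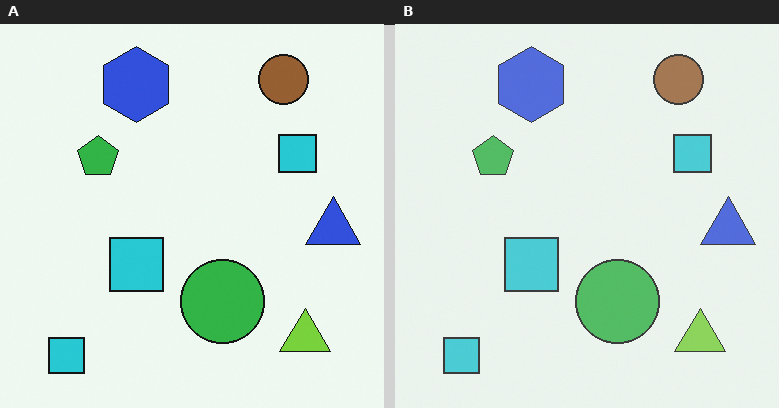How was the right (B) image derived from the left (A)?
This is the original image given slightly reduced contrast.

Tones are pushed toward mid-grey across the whole image — a global contrast change.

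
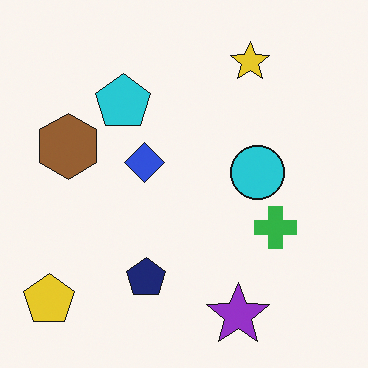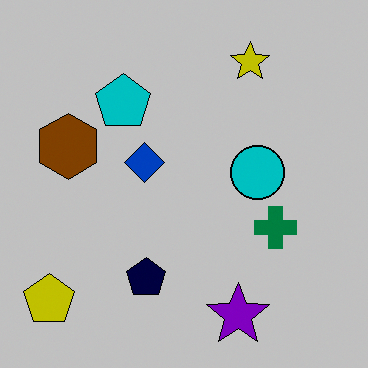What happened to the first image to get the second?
Aggressively posterized.

Each flat color has snapped to a coarser quantized level — most visibly, the near-white background has dropped to a flat grey.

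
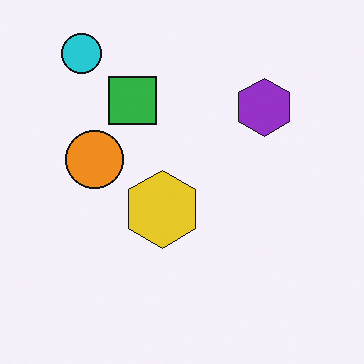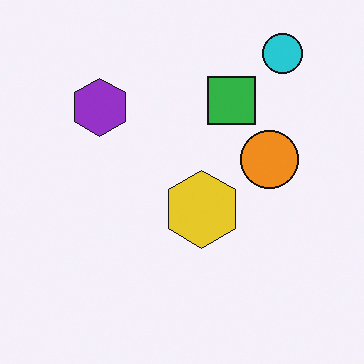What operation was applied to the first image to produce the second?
Flipped horizontally (left ↔ right).

The cyan circle is in the top-left of the first image and the top-right of the second — shapes on opposite sides of the vertical midline have swapped in a mirror flip.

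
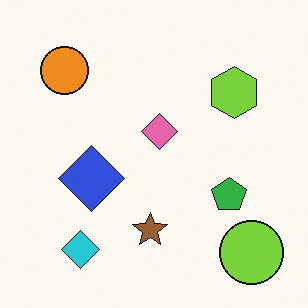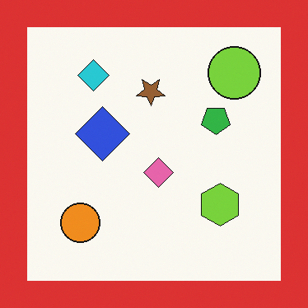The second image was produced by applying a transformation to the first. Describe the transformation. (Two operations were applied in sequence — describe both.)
The second image is the first flipped vertically (top ↔ bottom), then framed with a red border.

The lime circle is in the bottom-right of the first image and the top-right of the second — shapes on opposite sides of the horizontal midline have swapped in a mirror flip. A solid red frame runs around the edge of the second image, with the content slightly shrunk inside it.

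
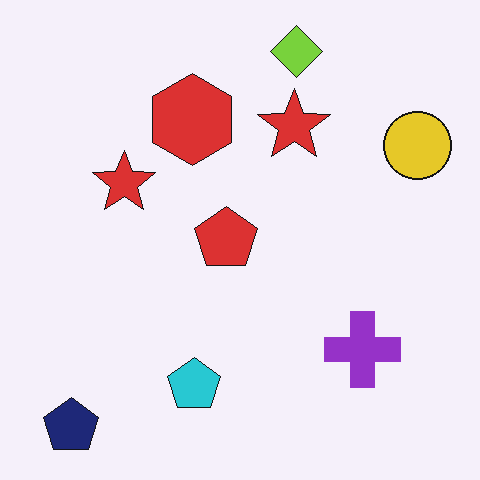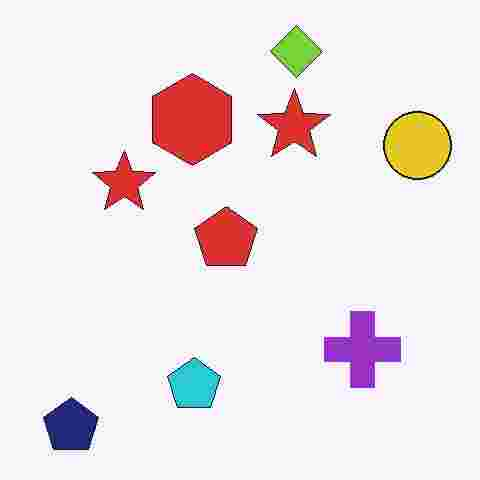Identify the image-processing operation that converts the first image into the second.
The second image is the first heavily JPEG-compressed with obvious blocking artifacts.

Blocky 8×8 compression artifacts appear around shape edges and the flat background shows ringing — characteristic JPEG degradation.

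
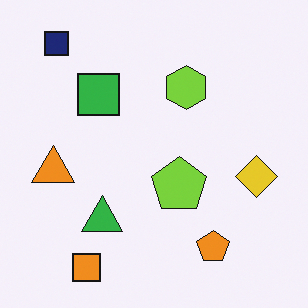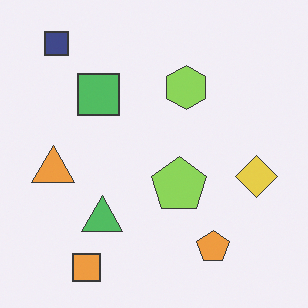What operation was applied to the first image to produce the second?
This is the original image given slightly reduced contrast.

Tones are pushed toward mid-grey across the whole image — a global contrast change.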